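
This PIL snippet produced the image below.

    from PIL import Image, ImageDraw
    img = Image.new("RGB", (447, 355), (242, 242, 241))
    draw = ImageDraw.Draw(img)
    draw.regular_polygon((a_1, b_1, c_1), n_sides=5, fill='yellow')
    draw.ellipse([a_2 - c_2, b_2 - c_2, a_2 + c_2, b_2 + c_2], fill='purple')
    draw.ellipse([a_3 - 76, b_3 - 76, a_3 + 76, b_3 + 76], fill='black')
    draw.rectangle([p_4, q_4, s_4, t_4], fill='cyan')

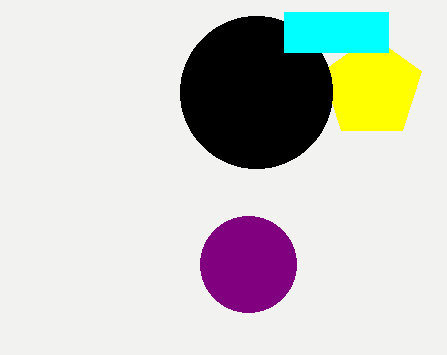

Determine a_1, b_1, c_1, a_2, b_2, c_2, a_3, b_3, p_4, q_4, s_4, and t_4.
a_1 = 372; b_1 = 88; c_1 = 52; a_2 = 248; b_2 = 264; c_2 = 48; a_3 = 256; b_3 = 92; p_4 = 284; q_4 = 12; s_4 = 388; t_4 = 52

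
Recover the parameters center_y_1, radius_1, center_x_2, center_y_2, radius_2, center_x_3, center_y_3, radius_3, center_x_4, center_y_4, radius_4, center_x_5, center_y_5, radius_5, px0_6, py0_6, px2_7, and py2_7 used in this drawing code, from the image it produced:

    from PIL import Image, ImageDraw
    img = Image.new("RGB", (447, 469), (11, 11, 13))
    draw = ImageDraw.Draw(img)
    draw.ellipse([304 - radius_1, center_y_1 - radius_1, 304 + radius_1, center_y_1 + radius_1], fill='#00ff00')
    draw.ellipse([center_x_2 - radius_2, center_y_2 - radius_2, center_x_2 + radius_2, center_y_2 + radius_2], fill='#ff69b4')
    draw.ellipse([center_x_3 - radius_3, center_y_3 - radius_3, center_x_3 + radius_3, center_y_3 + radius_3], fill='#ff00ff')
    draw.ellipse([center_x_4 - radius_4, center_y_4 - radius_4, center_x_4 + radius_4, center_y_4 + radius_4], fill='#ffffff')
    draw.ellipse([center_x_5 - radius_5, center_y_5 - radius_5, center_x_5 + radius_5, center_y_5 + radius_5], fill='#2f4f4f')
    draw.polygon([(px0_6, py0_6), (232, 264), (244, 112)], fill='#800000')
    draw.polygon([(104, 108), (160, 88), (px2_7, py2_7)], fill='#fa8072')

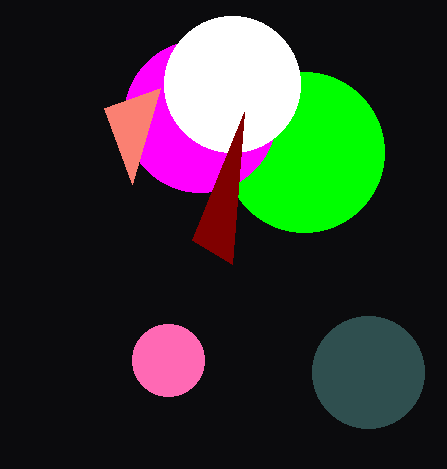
center_y_1 = 152, radius_1 = 80, center_x_2 = 168, center_y_2 = 360, radius_2 = 36, center_x_3 = 200, center_y_3 = 116, radius_3 = 76, center_x_4 = 232, center_y_4 = 84, radius_4 = 68, center_x_5 = 368, center_y_5 = 372, radius_5 = 56, px0_6 = 192, py0_6 = 240, px2_7 = 132, py2_7 = 184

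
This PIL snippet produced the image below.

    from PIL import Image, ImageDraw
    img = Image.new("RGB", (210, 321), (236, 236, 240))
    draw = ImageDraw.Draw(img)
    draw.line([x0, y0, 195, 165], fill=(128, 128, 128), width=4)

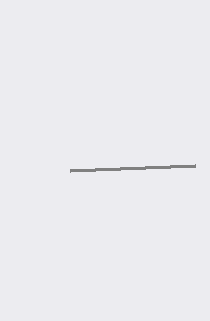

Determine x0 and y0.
x0 = 70; y0 = 170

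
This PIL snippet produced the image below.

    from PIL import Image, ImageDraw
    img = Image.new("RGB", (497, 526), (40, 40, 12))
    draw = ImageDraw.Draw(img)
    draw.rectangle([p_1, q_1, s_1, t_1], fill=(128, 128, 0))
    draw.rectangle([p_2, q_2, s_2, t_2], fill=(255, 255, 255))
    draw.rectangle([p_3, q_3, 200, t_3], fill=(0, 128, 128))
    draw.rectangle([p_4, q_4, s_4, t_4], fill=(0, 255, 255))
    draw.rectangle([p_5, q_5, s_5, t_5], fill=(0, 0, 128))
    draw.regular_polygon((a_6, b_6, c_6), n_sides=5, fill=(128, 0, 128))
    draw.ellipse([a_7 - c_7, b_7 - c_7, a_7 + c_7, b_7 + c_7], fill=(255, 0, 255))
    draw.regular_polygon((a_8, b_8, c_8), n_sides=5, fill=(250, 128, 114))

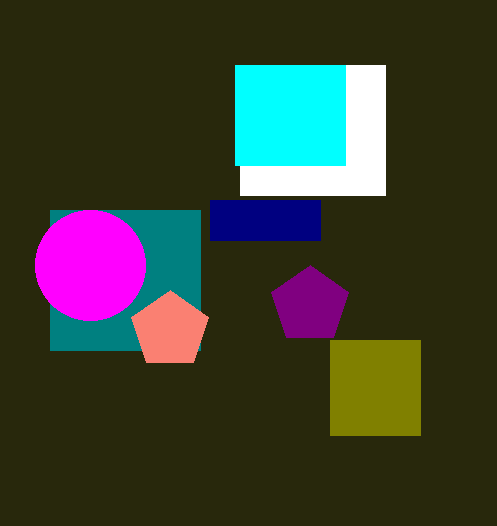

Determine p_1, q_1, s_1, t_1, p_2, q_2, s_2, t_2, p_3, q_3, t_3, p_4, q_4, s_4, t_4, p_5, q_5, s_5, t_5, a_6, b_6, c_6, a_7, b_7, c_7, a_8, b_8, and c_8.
p_1 = 330; q_1 = 340; s_1 = 420; t_1 = 435; p_2 = 240; q_2 = 65; s_2 = 385; t_2 = 195; p_3 = 50; q_3 = 210; t_3 = 350; p_4 = 235; q_4 = 65; s_4 = 345; t_4 = 165; p_5 = 210; q_5 = 200; s_5 = 320; t_5 = 240; a_6 = 310; b_6 = 305; c_6 = 40; a_7 = 90; b_7 = 265; c_7 = 55; a_8 = 170; b_8 = 330; c_8 = 40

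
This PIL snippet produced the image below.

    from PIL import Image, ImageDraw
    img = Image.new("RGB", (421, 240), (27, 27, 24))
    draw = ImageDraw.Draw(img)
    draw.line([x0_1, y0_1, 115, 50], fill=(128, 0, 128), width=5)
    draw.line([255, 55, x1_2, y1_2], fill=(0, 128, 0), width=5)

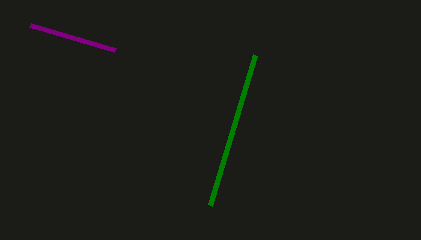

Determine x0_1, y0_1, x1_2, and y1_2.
x0_1 = 30, y0_1 = 25, x1_2 = 210, y1_2 = 205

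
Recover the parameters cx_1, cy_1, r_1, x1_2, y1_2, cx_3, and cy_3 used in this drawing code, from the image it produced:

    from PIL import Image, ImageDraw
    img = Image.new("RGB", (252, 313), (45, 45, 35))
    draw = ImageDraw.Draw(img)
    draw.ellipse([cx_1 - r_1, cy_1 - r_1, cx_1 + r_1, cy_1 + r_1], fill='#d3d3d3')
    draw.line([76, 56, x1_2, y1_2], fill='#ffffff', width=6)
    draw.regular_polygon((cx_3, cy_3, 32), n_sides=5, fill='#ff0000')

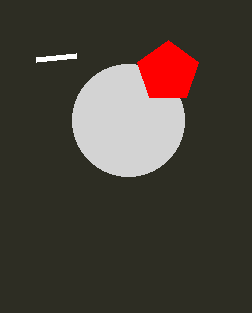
cx_1 = 128, cy_1 = 120, r_1 = 56, x1_2 = 36, y1_2 = 60, cx_3 = 168, cy_3 = 72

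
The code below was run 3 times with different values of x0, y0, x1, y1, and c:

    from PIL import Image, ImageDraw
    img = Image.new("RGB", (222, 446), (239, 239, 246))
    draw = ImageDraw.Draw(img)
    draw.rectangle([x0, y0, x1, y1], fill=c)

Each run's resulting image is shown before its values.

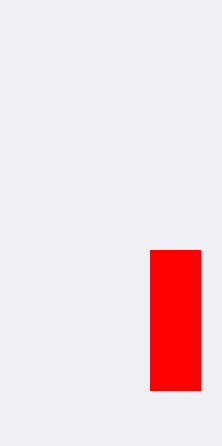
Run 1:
x0 = 150
y0 = 250
x1 = 200
y1 = 390
c = 'red'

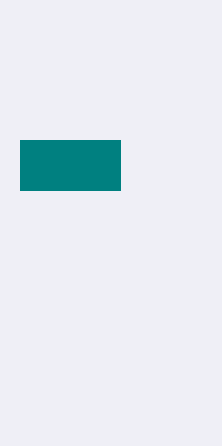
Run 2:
x0 = 20
y0 = 140
x1 = 120
y1 = 190
c = 'teal'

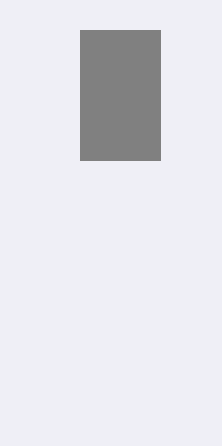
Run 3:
x0 = 80, y0 = 30, x1 = 160, y1 = 160, c = 'gray'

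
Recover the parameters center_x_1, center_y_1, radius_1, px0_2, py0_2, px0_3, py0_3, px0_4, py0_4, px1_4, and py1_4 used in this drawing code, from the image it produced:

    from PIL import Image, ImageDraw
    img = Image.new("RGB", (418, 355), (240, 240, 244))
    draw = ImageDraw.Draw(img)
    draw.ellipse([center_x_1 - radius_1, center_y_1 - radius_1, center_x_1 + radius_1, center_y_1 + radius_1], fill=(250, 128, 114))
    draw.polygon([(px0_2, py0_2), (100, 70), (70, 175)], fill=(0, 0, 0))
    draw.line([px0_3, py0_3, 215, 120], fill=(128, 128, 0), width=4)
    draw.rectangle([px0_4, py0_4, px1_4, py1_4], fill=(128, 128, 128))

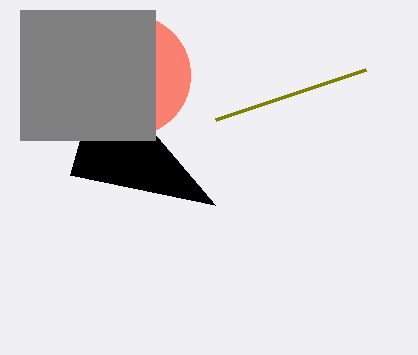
center_x_1 = 130; center_y_1 = 75; radius_1 = 60; px0_2 = 215; py0_2 = 205; px0_3 = 365; py0_3 = 70; px0_4 = 20; py0_4 = 10; px1_4 = 155; py1_4 = 140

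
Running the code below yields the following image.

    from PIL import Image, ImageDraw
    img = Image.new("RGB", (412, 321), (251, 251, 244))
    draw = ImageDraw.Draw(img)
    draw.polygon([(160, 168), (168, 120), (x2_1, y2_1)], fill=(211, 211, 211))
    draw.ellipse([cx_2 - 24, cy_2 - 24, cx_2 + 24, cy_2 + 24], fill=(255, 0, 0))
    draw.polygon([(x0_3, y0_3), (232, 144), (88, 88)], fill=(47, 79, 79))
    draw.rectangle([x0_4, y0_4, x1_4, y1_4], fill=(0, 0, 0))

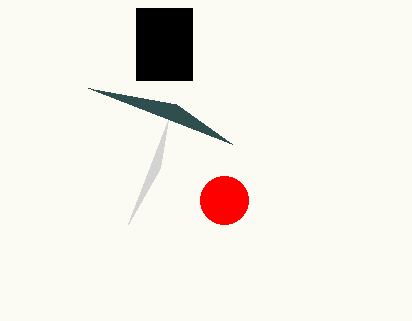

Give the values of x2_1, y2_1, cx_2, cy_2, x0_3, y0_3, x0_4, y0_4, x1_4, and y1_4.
x2_1 = 128
y2_1 = 224
cx_2 = 224
cy_2 = 200
x0_3 = 176
y0_3 = 104
x0_4 = 136
y0_4 = 8
x1_4 = 192
y1_4 = 80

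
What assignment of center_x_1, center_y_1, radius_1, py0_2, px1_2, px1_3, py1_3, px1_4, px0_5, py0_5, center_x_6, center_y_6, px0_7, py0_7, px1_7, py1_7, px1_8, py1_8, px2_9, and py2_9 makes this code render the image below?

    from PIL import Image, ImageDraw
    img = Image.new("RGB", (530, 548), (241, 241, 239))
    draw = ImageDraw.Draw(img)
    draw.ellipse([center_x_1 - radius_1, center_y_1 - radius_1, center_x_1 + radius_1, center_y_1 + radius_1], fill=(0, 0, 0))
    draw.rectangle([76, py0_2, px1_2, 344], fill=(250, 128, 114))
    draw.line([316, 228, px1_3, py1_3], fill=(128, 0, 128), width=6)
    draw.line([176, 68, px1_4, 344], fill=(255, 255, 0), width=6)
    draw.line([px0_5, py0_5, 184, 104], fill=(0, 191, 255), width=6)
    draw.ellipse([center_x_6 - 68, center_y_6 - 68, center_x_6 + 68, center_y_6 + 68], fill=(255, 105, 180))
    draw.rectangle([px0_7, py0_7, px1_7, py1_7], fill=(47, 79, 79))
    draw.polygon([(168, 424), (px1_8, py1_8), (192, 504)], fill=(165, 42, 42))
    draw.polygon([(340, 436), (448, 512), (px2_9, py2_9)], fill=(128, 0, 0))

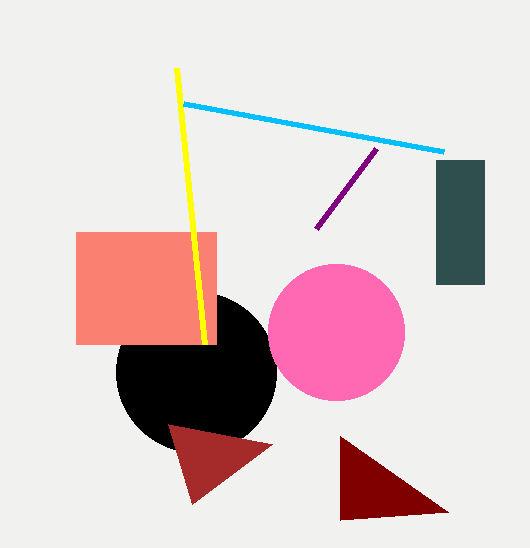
center_x_1 = 196; center_y_1 = 372; radius_1 = 80; py0_2 = 232; px1_2 = 216; px1_3 = 376; py1_3 = 148; px1_4 = 204; px0_5 = 444; py0_5 = 152; center_x_6 = 336; center_y_6 = 332; px0_7 = 436; py0_7 = 160; px1_7 = 484; py1_7 = 284; px1_8 = 272; py1_8 = 444; px2_9 = 340; py2_9 = 520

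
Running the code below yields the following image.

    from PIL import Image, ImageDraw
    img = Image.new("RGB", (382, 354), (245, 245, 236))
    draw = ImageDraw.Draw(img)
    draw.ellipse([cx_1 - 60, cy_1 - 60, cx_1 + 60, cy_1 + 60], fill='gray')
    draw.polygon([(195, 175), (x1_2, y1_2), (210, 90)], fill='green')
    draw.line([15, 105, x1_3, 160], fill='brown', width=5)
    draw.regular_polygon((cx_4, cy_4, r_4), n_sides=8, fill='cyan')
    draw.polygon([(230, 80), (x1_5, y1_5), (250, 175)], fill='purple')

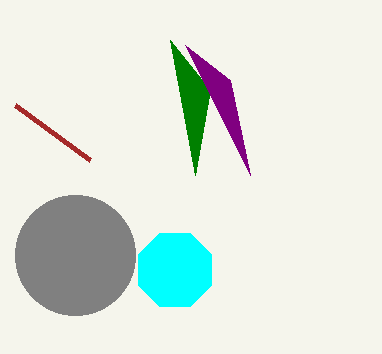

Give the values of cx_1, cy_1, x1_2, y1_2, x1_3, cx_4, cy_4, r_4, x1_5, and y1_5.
cx_1 = 75, cy_1 = 255, x1_2 = 170, y1_2 = 40, x1_3 = 90, cx_4 = 175, cy_4 = 270, r_4 = 40, x1_5 = 185, y1_5 = 45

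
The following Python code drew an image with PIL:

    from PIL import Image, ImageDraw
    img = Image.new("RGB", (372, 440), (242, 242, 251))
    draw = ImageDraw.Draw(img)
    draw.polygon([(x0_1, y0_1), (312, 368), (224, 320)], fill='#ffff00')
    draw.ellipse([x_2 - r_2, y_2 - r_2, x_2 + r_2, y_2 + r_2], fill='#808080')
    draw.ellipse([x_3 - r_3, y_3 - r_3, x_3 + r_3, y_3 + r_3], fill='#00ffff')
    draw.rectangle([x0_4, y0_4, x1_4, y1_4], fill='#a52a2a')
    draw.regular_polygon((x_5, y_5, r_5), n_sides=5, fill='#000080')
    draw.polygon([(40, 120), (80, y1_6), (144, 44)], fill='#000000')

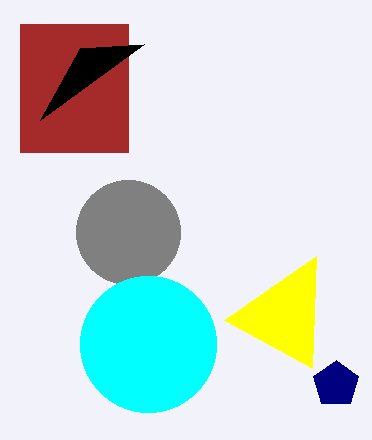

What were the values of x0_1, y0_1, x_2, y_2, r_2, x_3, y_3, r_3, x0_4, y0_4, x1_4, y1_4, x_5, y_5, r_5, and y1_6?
x0_1 = 316, y0_1 = 256, x_2 = 128, y_2 = 232, r_2 = 52, x_3 = 148, y_3 = 344, r_3 = 68, x0_4 = 20, y0_4 = 24, x1_4 = 128, y1_4 = 152, x_5 = 336, y_5 = 384, r_5 = 24, y1_6 = 48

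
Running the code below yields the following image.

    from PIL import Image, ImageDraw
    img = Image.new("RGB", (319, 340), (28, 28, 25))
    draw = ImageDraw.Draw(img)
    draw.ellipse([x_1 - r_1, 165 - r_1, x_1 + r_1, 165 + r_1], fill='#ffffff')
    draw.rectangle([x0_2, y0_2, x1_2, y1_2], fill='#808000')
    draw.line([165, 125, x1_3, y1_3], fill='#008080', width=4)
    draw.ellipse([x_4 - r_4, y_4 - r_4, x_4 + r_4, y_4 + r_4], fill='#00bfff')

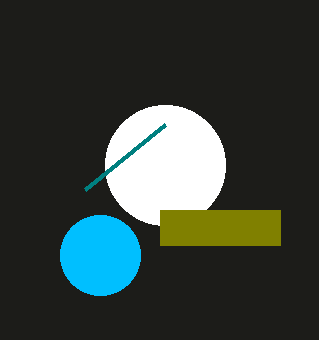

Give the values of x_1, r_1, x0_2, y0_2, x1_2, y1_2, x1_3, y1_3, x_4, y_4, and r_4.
x_1 = 165; r_1 = 60; x0_2 = 160; y0_2 = 210; x1_2 = 280; y1_2 = 245; x1_3 = 85; y1_3 = 190; x_4 = 100; y_4 = 255; r_4 = 40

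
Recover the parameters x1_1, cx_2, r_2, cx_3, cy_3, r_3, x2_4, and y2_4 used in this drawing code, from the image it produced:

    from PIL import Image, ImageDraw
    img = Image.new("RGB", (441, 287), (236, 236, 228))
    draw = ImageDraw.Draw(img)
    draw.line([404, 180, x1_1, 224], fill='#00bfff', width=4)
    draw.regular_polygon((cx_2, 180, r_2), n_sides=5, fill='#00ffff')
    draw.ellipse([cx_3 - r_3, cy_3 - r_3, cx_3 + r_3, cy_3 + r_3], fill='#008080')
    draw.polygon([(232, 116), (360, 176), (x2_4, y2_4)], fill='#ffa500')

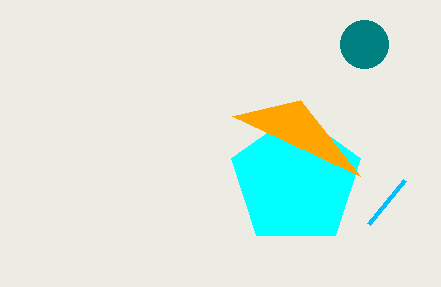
x1_1 = 368
cx_2 = 296
r_2 = 68
cx_3 = 364
cy_3 = 44
r_3 = 24
x2_4 = 300
y2_4 = 100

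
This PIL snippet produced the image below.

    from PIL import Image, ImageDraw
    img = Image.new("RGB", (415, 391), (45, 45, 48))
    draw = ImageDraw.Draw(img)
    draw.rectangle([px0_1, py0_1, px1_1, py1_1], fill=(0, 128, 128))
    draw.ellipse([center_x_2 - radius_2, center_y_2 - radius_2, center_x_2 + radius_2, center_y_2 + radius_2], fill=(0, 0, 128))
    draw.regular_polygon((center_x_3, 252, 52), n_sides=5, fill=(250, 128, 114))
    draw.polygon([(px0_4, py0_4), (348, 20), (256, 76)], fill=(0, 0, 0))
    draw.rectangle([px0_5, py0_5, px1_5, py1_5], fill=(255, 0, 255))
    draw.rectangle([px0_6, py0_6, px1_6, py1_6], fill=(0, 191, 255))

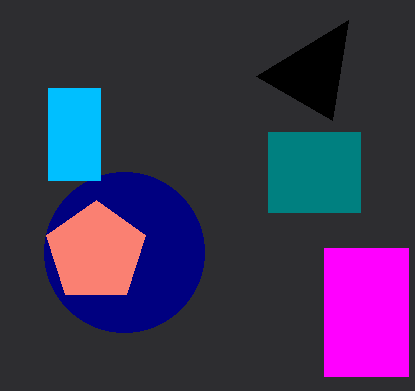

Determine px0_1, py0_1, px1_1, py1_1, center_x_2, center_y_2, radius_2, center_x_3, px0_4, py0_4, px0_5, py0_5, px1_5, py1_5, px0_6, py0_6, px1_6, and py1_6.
px0_1 = 268; py0_1 = 132; px1_1 = 360; py1_1 = 212; center_x_2 = 124; center_y_2 = 252; radius_2 = 80; center_x_3 = 96; px0_4 = 332; py0_4 = 120; px0_5 = 324; py0_5 = 248; px1_5 = 408; py1_5 = 376; px0_6 = 48; py0_6 = 88; px1_6 = 100; py1_6 = 180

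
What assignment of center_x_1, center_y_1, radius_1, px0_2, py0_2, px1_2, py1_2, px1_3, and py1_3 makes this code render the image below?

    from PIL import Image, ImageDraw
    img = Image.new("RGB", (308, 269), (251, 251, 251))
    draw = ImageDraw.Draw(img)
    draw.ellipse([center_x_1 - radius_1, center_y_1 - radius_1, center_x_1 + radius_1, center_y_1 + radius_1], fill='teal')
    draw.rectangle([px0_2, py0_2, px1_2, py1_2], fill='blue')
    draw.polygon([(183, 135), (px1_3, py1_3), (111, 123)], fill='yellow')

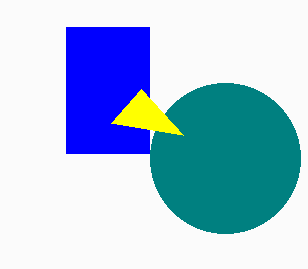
center_x_1 = 225
center_y_1 = 158
radius_1 = 75
px0_2 = 66
py0_2 = 27
px1_2 = 149
py1_2 = 153
px1_3 = 141
py1_3 = 89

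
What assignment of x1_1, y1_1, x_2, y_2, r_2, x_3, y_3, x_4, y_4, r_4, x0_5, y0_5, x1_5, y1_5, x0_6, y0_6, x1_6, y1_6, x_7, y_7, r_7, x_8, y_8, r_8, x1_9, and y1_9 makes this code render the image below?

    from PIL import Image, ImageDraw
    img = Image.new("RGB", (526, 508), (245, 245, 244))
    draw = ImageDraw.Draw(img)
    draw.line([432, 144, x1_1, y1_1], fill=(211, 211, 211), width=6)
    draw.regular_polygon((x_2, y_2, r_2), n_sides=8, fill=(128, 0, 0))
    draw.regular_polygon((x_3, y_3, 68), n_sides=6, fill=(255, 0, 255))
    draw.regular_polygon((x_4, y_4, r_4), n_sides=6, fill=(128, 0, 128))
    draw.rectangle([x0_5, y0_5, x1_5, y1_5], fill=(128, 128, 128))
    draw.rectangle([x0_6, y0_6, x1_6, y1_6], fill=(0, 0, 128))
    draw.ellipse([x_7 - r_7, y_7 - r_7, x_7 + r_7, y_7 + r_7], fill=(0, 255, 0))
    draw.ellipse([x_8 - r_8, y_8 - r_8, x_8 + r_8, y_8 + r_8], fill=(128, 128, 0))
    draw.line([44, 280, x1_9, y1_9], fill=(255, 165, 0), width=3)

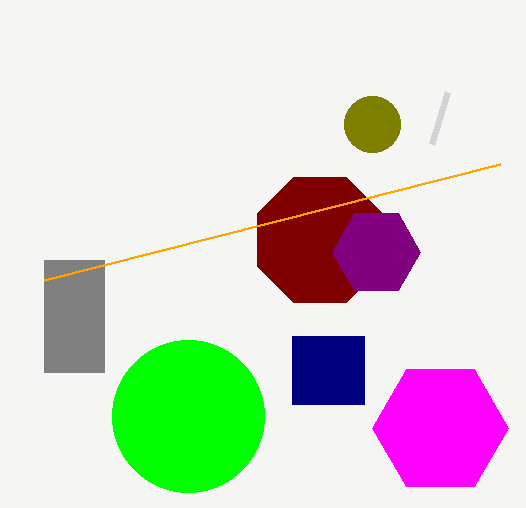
x1_1 = 448, y1_1 = 92, x_2 = 320, y_2 = 240, r_2 = 68, x_3 = 440, y_3 = 428, x_4 = 376, y_4 = 252, r_4 = 44, x0_5 = 44, y0_5 = 260, x1_5 = 104, y1_5 = 372, x0_6 = 292, y0_6 = 336, x1_6 = 364, y1_6 = 404, x_7 = 188, y_7 = 416, r_7 = 76, x_8 = 372, y_8 = 124, r_8 = 28, x1_9 = 500, y1_9 = 164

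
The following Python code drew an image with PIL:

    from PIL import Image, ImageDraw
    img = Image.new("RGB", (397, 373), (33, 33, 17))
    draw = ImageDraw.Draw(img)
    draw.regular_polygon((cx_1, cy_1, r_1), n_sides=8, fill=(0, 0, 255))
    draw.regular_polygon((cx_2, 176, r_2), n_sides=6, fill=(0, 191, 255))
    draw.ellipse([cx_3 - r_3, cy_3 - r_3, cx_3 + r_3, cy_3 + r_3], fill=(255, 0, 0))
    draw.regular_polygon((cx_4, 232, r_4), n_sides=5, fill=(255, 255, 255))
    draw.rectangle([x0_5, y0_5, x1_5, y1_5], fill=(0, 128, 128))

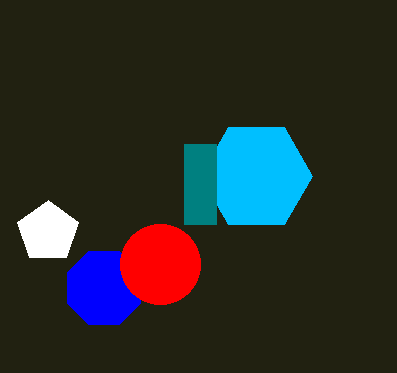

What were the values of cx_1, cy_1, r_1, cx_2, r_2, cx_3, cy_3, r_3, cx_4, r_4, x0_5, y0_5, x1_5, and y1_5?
cx_1 = 104, cy_1 = 288, r_1 = 40, cx_2 = 256, r_2 = 56, cx_3 = 160, cy_3 = 264, r_3 = 40, cx_4 = 48, r_4 = 32, x0_5 = 184, y0_5 = 144, x1_5 = 216, y1_5 = 224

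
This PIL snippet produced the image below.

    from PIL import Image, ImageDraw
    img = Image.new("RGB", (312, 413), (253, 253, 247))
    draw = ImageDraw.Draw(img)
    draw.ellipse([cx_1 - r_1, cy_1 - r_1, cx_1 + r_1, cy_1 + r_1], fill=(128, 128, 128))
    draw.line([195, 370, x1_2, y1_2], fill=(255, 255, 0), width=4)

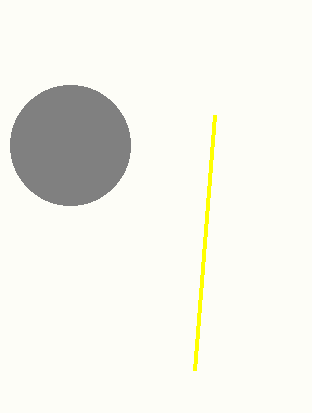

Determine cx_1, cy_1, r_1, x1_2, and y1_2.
cx_1 = 70
cy_1 = 145
r_1 = 60
x1_2 = 215
y1_2 = 115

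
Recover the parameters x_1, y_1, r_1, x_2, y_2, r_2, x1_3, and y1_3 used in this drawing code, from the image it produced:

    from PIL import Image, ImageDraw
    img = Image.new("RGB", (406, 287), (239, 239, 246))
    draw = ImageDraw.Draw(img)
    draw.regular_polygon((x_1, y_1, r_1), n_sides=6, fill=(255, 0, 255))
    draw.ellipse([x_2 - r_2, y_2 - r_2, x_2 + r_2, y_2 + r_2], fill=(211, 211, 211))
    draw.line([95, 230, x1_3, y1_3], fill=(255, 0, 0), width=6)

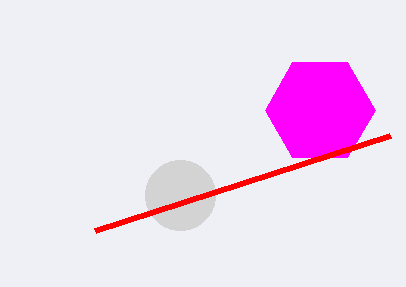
x_1 = 320
y_1 = 110
r_1 = 55
x_2 = 180
y_2 = 195
r_2 = 35
x1_3 = 390
y1_3 = 135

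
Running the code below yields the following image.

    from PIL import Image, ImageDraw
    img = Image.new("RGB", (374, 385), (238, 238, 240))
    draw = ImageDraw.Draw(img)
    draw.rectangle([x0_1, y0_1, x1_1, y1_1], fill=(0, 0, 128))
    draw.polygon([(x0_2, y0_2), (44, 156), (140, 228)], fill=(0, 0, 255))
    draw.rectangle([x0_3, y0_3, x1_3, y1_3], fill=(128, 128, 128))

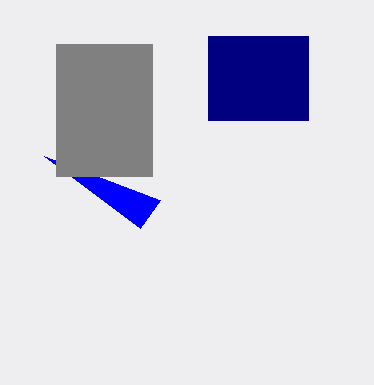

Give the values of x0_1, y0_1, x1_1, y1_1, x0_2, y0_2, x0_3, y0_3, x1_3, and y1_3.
x0_1 = 208
y0_1 = 36
x1_1 = 308
y1_1 = 120
x0_2 = 160
y0_2 = 200
x0_3 = 56
y0_3 = 44
x1_3 = 152
y1_3 = 176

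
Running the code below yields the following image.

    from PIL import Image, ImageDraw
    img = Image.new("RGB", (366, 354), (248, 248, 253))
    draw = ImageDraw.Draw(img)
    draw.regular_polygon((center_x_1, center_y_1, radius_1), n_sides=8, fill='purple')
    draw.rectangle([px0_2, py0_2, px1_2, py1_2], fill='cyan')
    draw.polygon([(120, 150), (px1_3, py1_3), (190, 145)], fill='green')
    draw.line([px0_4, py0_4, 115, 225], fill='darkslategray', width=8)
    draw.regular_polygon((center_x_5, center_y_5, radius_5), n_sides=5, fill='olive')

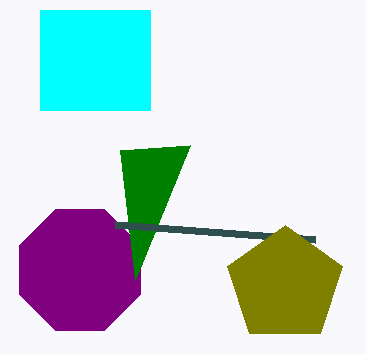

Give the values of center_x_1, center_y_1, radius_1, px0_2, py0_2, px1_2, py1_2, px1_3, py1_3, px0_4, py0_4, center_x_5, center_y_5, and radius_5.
center_x_1 = 80; center_y_1 = 270; radius_1 = 65; px0_2 = 40; py0_2 = 10; px1_2 = 150; py1_2 = 110; px1_3 = 135; py1_3 = 280; px0_4 = 315; py0_4 = 240; center_x_5 = 285; center_y_5 = 285; radius_5 = 60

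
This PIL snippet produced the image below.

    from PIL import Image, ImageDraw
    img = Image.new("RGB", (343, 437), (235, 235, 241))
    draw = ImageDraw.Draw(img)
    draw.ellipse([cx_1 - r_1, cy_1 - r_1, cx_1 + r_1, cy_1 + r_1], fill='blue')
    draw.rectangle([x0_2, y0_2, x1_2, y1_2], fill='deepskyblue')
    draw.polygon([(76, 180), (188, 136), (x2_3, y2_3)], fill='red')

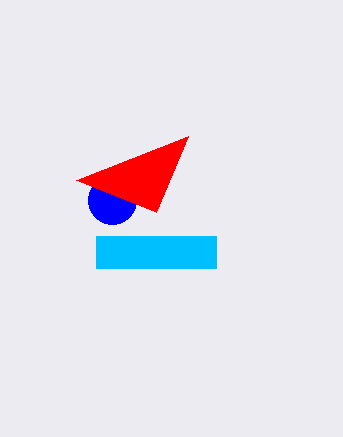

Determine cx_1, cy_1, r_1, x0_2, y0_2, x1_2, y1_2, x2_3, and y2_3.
cx_1 = 112; cy_1 = 200; r_1 = 24; x0_2 = 96; y0_2 = 236; x1_2 = 216; y1_2 = 268; x2_3 = 156; y2_3 = 212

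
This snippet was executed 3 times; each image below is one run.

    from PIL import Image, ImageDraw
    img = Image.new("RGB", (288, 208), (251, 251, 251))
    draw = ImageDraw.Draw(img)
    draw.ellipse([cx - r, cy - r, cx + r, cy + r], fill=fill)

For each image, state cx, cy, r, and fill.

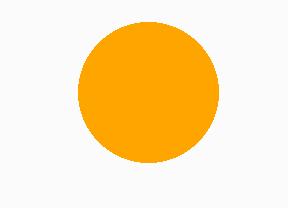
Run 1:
cx = 148
cy = 92
r = 70
fill = 'orange'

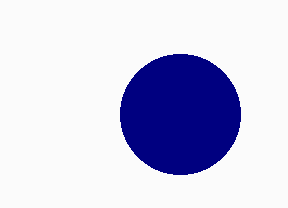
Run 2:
cx = 180; cy = 114; r = 60; fill = 'navy'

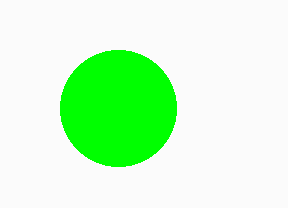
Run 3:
cx = 118, cy = 108, r = 58, fill = 'lime'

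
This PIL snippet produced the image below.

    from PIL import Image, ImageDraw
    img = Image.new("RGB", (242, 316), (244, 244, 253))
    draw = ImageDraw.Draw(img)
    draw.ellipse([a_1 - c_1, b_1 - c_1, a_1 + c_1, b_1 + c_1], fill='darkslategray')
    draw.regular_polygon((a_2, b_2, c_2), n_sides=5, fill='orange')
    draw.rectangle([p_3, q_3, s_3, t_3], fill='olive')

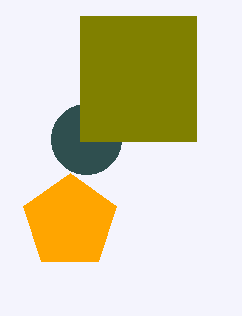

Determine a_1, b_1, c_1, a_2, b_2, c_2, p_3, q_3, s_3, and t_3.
a_1 = 86; b_1 = 139; c_1 = 35; a_2 = 70; b_2 = 222; c_2 = 49; p_3 = 80; q_3 = 16; s_3 = 196; t_3 = 141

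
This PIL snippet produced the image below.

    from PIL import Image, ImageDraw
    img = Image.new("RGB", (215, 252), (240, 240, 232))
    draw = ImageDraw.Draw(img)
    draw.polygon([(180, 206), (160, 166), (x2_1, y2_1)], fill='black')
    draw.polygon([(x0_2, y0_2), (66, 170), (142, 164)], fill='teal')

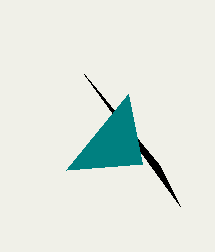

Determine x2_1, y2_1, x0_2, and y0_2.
x2_1 = 84, y2_1 = 74, x0_2 = 128, y0_2 = 94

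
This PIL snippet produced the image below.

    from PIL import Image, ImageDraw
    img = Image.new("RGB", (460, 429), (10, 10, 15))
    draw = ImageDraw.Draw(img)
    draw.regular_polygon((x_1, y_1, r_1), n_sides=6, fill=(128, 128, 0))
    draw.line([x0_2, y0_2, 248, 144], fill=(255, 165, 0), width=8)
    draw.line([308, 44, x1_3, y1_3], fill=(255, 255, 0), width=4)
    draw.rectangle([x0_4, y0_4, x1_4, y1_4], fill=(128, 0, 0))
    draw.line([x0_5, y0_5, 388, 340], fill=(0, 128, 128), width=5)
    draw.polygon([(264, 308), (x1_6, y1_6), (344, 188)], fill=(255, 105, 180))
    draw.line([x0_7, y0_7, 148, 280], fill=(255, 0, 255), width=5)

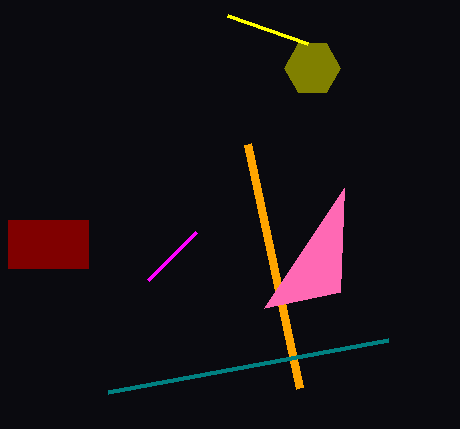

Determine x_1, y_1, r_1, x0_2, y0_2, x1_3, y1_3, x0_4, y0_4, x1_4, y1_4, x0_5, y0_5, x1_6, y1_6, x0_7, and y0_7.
x_1 = 312; y_1 = 68; r_1 = 28; x0_2 = 300; y0_2 = 388; x1_3 = 228; y1_3 = 16; x0_4 = 8; y0_4 = 220; x1_4 = 88; y1_4 = 268; x0_5 = 108; y0_5 = 392; x1_6 = 340; y1_6 = 292; x0_7 = 196; y0_7 = 232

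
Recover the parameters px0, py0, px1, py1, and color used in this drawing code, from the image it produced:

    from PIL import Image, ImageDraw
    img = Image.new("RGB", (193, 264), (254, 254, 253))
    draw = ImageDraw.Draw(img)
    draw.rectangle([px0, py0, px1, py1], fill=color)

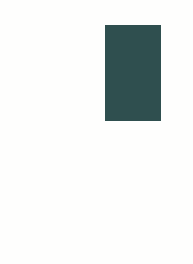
px0 = 105
py0 = 25
px1 = 160
py1 = 120
color = 'darkslategray'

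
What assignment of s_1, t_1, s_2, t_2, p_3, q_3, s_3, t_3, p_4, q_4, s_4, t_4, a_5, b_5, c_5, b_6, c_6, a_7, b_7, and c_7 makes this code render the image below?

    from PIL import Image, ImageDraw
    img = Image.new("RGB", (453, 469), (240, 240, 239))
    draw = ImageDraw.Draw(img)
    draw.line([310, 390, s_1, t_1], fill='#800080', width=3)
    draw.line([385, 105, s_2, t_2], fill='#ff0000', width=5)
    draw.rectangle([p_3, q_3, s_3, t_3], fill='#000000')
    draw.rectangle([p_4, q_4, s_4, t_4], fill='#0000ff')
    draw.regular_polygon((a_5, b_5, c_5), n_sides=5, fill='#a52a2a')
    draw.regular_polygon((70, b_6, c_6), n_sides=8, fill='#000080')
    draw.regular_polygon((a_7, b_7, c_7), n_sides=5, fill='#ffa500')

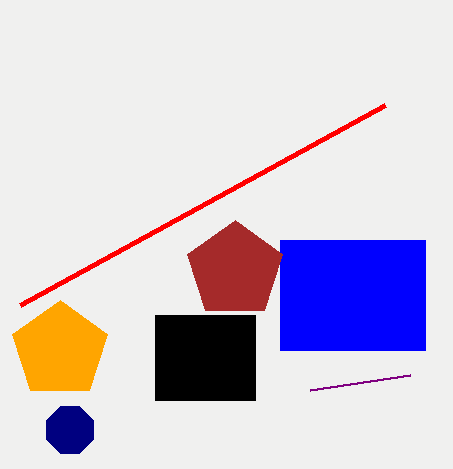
s_1 = 410
t_1 = 375
s_2 = 20
t_2 = 305
p_3 = 155
q_3 = 315
s_3 = 255
t_3 = 400
p_4 = 280
q_4 = 240
s_4 = 425
t_4 = 350
a_5 = 235
b_5 = 270
c_5 = 50
b_6 = 430
c_6 = 25
a_7 = 60
b_7 = 350
c_7 = 50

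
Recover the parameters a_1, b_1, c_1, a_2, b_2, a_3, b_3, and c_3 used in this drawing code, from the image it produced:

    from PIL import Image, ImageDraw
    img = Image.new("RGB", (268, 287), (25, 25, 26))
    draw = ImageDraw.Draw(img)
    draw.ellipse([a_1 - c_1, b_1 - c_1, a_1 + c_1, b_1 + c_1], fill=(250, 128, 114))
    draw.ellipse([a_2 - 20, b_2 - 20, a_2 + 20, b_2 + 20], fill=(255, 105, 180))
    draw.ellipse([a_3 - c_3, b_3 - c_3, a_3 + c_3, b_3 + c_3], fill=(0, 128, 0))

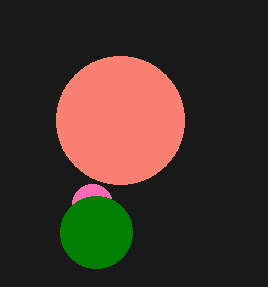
a_1 = 120, b_1 = 120, c_1 = 64, a_2 = 92, b_2 = 204, a_3 = 96, b_3 = 232, c_3 = 36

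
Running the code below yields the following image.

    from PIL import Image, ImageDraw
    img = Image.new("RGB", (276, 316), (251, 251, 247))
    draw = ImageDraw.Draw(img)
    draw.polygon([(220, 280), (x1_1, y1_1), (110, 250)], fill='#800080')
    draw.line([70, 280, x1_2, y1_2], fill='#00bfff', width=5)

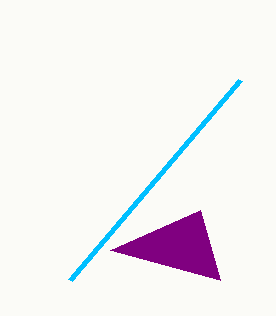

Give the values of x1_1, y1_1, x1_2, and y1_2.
x1_1 = 200
y1_1 = 210
x1_2 = 240
y1_2 = 80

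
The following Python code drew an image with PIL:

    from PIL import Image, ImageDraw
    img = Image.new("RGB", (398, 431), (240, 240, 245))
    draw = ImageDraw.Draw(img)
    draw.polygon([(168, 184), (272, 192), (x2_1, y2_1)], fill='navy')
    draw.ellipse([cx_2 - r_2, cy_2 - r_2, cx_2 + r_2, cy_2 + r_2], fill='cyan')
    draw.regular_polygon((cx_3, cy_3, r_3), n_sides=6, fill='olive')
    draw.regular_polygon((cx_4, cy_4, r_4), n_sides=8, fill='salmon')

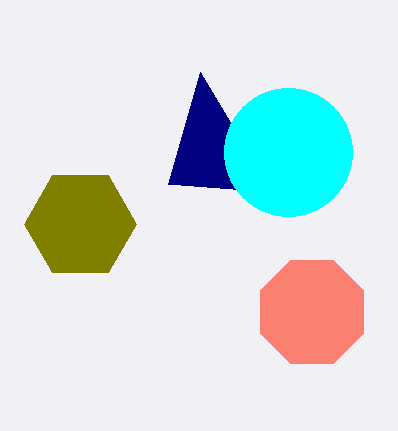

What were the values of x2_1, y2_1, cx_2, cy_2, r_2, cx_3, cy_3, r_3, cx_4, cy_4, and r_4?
x2_1 = 200; y2_1 = 72; cx_2 = 288; cy_2 = 152; r_2 = 64; cx_3 = 80; cy_3 = 224; r_3 = 56; cx_4 = 312; cy_4 = 312; r_4 = 56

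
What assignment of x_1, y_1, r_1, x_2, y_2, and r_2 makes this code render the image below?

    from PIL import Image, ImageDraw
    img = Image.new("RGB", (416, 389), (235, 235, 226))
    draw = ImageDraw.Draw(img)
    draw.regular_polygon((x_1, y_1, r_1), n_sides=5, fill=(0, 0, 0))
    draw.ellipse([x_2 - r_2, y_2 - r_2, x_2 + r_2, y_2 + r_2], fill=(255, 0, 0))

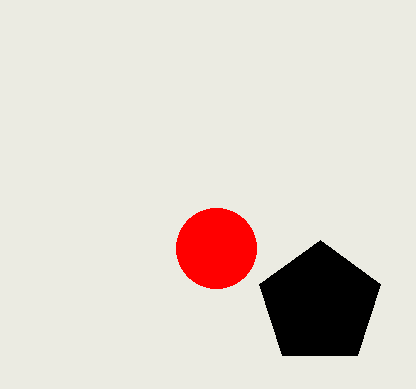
x_1 = 320, y_1 = 304, r_1 = 64, x_2 = 216, y_2 = 248, r_2 = 40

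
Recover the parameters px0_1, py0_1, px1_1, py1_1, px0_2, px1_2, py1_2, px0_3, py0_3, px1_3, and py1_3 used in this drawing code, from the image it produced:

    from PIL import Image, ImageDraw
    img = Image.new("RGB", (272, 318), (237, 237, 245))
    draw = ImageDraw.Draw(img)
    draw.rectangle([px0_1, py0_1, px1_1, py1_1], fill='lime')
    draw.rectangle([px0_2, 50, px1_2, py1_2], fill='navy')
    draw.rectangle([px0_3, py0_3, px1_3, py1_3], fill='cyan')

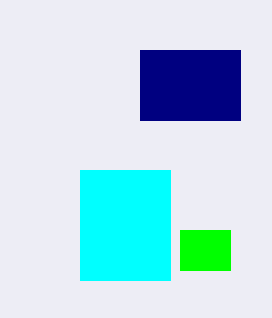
px0_1 = 180, py0_1 = 230, px1_1 = 230, py1_1 = 270, px0_2 = 140, px1_2 = 240, py1_2 = 120, px0_3 = 80, py0_3 = 170, px1_3 = 170, py1_3 = 280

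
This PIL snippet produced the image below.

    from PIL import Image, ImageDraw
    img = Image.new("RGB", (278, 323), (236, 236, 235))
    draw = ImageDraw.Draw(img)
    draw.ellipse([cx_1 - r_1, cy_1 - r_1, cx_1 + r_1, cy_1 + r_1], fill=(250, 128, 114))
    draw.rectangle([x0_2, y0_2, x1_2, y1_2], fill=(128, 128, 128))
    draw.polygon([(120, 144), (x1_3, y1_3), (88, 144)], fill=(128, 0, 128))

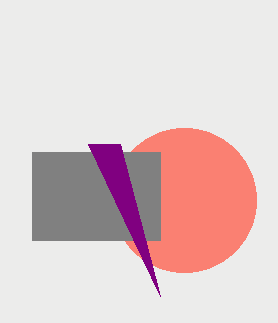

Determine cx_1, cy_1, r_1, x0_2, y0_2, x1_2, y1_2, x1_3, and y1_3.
cx_1 = 184, cy_1 = 200, r_1 = 72, x0_2 = 32, y0_2 = 152, x1_2 = 160, y1_2 = 240, x1_3 = 160, y1_3 = 296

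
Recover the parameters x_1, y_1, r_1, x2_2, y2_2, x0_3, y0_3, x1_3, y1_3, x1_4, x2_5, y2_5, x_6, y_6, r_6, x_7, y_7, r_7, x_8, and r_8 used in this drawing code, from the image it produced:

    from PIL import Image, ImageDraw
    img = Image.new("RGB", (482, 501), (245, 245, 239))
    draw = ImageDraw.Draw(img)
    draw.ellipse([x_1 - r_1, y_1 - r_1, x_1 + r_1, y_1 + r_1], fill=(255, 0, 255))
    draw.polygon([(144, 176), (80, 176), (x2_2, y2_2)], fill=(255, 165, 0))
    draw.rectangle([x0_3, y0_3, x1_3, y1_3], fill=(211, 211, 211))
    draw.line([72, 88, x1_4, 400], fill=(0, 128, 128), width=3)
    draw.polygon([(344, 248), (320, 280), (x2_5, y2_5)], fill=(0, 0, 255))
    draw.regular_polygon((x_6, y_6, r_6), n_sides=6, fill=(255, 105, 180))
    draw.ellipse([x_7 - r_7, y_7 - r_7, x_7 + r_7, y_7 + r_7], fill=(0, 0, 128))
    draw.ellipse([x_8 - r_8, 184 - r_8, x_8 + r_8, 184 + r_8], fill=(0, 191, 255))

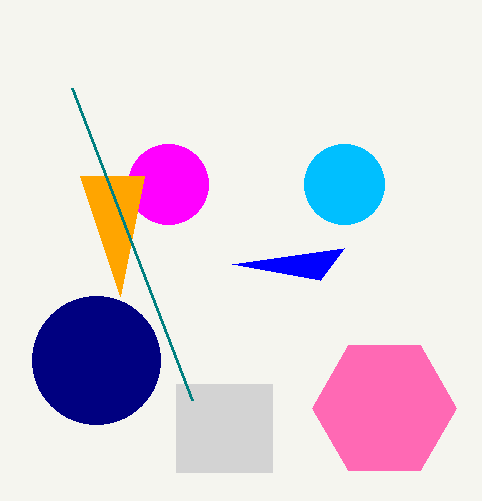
x_1 = 168
y_1 = 184
r_1 = 40
x2_2 = 120
y2_2 = 296
x0_3 = 176
y0_3 = 384
x1_3 = 272
y1_3 = 472
x1_4 = 192
x2_5 = 232
y2_5 = 264
x_6 = 384
y_6 = 408
r_6 = 72
x_7 = 96
y_7 = 360
r_7 = 64
x_8 = 344
r_8 = 40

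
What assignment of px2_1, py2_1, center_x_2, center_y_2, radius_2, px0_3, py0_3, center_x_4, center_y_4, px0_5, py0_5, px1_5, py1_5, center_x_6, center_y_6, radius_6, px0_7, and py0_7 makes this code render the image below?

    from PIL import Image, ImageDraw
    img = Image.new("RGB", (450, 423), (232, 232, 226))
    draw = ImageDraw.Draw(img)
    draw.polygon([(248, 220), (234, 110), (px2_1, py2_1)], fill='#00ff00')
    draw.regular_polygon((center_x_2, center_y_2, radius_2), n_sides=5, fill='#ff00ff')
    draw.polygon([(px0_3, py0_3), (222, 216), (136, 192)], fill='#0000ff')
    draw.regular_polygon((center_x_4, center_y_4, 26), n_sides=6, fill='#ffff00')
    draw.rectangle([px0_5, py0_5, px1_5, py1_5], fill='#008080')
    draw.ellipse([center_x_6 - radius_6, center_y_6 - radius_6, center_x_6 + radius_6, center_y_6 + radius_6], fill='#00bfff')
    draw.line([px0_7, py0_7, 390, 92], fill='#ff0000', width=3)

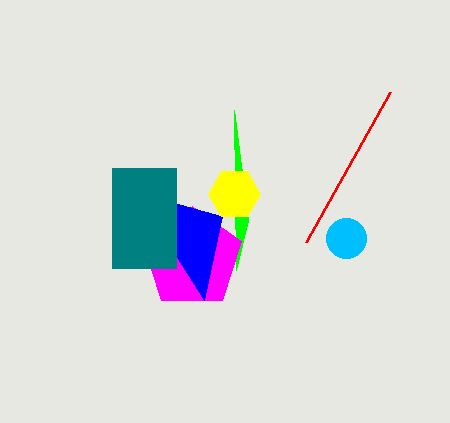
px2_1 = 236
py2_1 = 270
center_x_2 = 192
center_y_2 = 258
radius_2 = 52
px0_3 = 204
py0_3 = 300
center_x_4 = 234
center_y_4 = 194
px0_5 = 112
py0_5 = 168
px1_5 = 176
py1_5 = 268
center_x_6 = 346
center_y_6 = 238
radius_6 = 20
px0_7 = 306
py0_7 = 242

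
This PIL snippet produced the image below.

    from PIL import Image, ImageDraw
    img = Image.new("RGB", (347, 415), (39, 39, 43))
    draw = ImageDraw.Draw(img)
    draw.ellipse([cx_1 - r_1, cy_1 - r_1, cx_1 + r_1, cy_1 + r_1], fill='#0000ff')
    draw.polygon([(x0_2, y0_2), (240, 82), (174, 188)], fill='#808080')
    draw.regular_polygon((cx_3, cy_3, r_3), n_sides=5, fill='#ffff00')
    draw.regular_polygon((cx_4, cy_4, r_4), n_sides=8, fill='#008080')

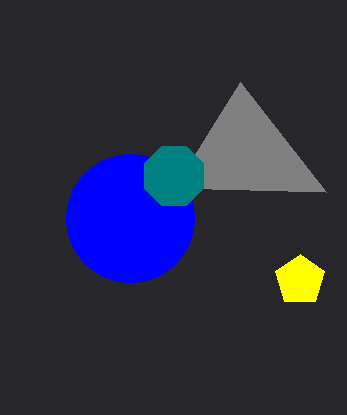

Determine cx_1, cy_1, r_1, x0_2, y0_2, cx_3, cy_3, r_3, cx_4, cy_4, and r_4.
cx_1 = 130; cy_1 = 218; r_1 = 64; x0_2 = 326; y0_2 = 192; cx_3 = 300; cy_3 = 280; r_3 = 26; cx_4 = 174; cy_4 = 176; r_4 = 32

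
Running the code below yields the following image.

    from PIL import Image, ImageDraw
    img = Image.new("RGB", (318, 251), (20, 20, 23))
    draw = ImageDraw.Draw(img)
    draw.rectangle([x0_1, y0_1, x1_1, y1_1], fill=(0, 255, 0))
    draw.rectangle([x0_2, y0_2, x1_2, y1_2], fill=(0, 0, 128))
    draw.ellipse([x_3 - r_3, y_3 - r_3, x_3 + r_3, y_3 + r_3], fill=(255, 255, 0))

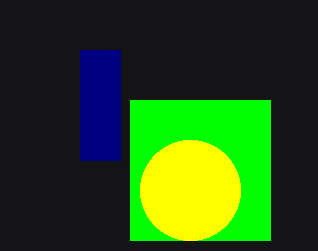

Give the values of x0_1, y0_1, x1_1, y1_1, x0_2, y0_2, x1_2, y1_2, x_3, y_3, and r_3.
x0_1 = 130; y0_1 = 100; x1_1 = 270; y1_1 = 240; x0_2 = 80; y0_2 = 50; x1_2 = 120; y1_2 = 160; x_3 = 190; y_3 = 190; r_3 = 50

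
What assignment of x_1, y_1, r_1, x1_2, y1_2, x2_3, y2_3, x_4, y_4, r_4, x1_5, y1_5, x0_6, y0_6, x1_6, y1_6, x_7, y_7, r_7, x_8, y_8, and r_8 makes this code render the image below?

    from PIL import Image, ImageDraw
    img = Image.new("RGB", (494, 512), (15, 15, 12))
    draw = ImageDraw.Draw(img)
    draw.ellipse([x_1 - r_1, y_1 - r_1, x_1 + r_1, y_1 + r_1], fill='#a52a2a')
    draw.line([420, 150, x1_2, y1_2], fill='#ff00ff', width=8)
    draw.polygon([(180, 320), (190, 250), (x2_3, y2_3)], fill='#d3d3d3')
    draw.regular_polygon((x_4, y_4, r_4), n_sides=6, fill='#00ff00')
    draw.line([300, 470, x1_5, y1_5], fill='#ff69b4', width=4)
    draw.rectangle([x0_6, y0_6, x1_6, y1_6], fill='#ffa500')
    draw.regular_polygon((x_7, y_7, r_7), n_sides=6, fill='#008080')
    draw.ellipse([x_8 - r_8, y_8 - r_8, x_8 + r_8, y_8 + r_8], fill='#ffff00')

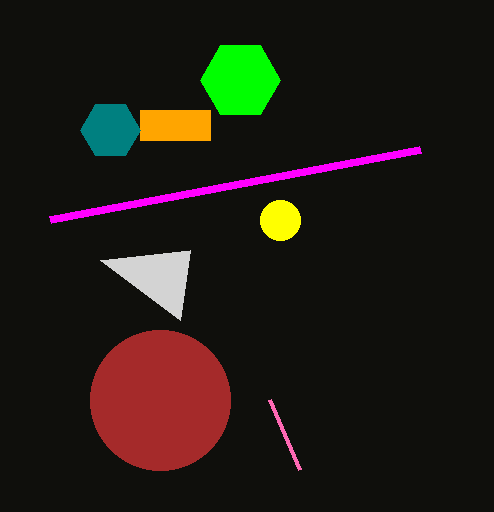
x_1 = 160, y_1 = 400, r_1 = 70, x1_2 = 50, y1_2 = 220, x2_3 = 100, y2_3 = 260, x_4 = 240, y_4 = 80, r_4 = 40, x1_5 = 270, y1_5 = 400, x0_6 = 140, y0_6 = 110, x1_6 = 210, y1_6 = 140, x_7 = 110, y_7 = 130, r_7 = 30, x_8 = 280, y_8 = 220, r_8 = 20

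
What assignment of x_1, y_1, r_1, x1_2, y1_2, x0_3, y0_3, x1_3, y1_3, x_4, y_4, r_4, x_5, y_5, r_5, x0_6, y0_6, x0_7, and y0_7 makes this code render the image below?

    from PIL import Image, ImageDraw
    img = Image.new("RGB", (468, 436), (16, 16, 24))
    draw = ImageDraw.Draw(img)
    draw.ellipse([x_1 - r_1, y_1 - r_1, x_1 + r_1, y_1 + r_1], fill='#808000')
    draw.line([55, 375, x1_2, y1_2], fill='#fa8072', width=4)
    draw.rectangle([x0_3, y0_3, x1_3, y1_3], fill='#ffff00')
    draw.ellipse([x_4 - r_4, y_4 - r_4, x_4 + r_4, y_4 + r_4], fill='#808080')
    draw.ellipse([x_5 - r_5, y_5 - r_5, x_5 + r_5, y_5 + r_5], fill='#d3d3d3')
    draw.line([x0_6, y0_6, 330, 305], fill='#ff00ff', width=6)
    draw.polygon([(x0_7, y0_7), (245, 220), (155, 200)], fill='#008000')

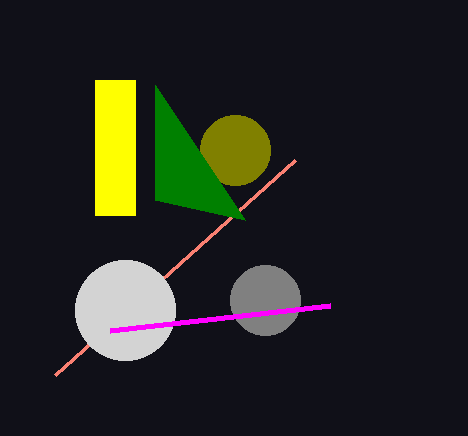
x_1 = 235
y_1 = 150
r_1 = 35
x1_2 = 295
y1_2 = 160
x0_3 = 95
y0_3 = 80
x1_3 = 135
y1_3 = 215
x_4 = 265
y_4 = 300
r_4 = 35
x_5 = 125
y_5 = 310
r_5 = 50
x0_6 = 110
y0_6 = 330
x0_7 = 155
y0_7 = 85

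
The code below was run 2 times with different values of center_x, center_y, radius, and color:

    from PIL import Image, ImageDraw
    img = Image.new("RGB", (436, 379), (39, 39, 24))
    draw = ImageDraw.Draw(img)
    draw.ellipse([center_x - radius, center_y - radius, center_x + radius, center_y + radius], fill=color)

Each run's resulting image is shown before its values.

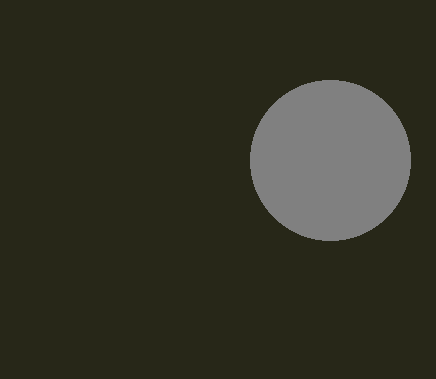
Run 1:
center_x = 330
center_y = 160
radius = 80
color = 'gray'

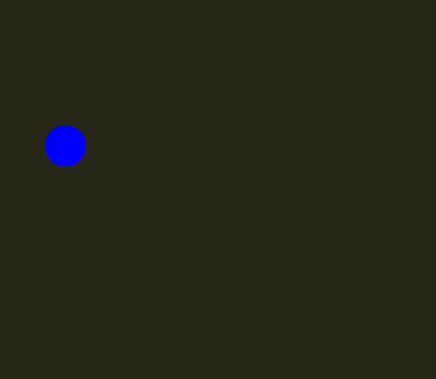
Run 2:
center_x = 65
center_y = 145
radius = 20
color = 'blue'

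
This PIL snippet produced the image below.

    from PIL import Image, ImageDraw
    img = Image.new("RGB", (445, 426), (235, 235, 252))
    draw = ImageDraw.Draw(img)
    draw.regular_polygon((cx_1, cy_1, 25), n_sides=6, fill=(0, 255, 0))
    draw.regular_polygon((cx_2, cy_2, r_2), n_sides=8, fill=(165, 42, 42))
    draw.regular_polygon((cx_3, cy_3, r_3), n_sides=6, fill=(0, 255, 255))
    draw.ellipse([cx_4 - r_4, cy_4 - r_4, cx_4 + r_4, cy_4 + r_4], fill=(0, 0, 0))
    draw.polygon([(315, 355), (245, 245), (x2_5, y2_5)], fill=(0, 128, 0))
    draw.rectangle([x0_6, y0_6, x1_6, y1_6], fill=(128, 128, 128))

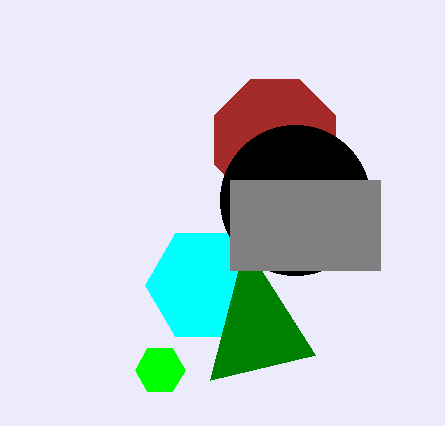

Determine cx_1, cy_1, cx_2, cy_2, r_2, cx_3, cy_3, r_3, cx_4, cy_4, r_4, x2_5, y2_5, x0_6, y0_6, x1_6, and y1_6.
cx_1 = 160; cy_1 = 370; cx_2 = 275; cy_2 = 140; r_2 = 65; cx_3 = 205; cy_3 = 285; r_3 = 60; cx_4 = 295; cy_4 = 200; r_4 = 75; x2_5 = 210; y2_5 = 380; x0_6 = 230; y0_6 = 180; x1_6 = 380; y1_6 = 270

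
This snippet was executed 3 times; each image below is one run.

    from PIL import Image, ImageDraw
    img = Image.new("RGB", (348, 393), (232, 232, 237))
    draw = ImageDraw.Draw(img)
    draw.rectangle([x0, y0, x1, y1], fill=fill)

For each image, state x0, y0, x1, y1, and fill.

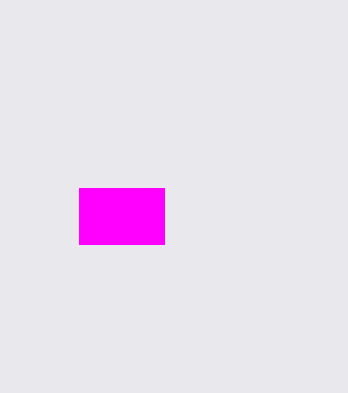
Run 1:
x0 = 79
y0 = 188
x1 = 164
y1 = 244
fill = 'magenta'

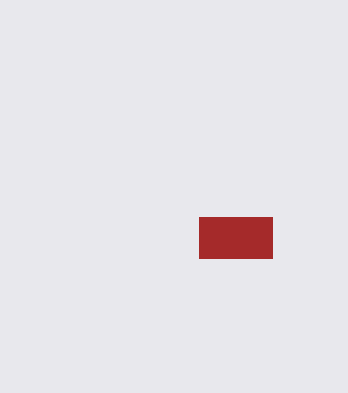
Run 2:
x0 = 199, y0 = 217, x1 = 272, y1 = 258, fill = 'brown'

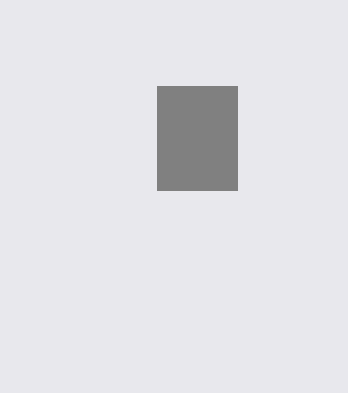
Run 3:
x0 = 157, y0 = 86, x1 = 237, y1 = 190, fill = 'gray'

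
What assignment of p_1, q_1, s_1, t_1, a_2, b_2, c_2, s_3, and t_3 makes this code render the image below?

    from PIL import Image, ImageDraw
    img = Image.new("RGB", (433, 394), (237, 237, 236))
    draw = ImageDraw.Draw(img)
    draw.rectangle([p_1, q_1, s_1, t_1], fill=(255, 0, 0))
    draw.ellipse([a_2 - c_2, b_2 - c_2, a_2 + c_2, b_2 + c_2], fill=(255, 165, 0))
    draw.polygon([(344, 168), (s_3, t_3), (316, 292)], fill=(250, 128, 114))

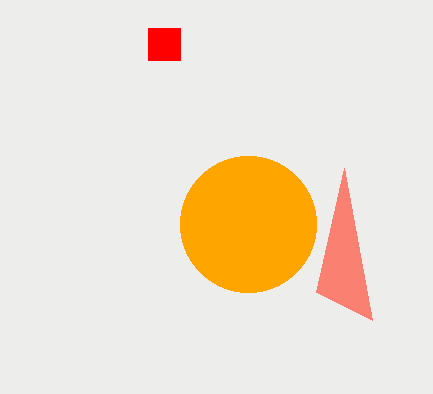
p_1 = 148; q_1 = 28; s_1 = 180; t_1 = 60; a_2 = 248; b_2 = 224; c_2 = 68; s_3 = 372; t_3 = 320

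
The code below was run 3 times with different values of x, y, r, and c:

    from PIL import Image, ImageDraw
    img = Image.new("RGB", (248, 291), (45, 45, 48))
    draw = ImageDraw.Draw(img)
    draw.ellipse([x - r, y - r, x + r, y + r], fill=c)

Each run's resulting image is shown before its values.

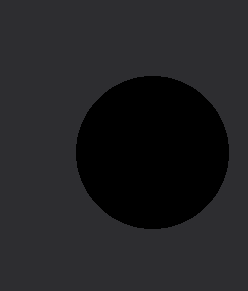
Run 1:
x = 152; y = 152; r = 76; c = 'black'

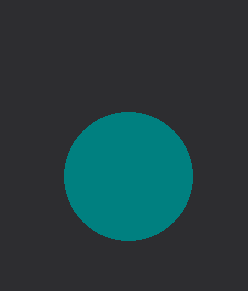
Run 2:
x = 128; y = 176; r = 64; c = 'teal'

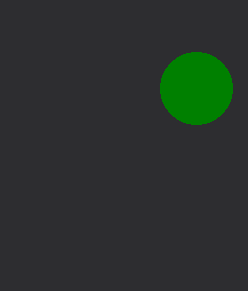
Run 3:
x = 196
y = 88
r = 36
c = 'green'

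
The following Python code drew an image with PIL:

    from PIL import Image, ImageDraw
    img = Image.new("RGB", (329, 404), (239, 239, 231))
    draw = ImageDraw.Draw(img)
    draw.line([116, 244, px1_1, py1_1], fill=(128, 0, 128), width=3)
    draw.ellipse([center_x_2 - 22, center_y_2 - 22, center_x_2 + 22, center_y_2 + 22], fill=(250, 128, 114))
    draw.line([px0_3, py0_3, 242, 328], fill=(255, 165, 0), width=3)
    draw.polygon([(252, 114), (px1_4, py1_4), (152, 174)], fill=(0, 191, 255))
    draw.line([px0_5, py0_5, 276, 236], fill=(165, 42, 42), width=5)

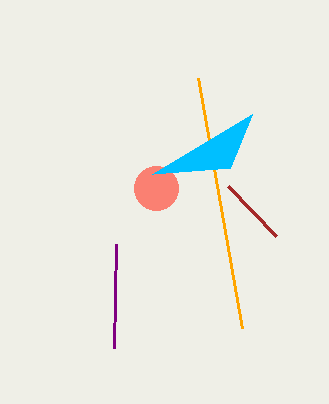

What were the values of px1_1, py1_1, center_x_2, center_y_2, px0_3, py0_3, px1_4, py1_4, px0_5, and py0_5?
px1_1 = 114, py1_1 = 348, center_x_2 = 156, center_y_2 = 188, px0_3 = 198, py0_3 = 78, px1_4 = 230, py1_4 = 168, px0_5 = 228, py0_5 = 186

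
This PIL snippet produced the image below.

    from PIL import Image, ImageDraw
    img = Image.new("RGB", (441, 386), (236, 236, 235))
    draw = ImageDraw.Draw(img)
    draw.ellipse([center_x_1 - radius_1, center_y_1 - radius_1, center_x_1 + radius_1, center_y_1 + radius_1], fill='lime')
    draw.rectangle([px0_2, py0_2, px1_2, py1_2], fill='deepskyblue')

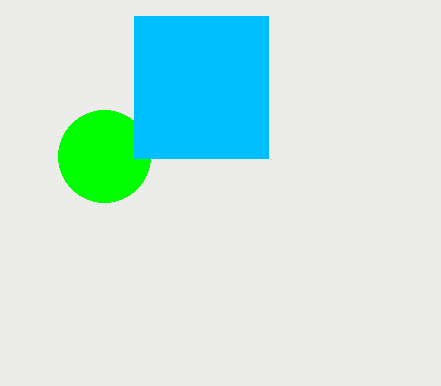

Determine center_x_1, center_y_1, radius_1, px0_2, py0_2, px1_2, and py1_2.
center_x_1 = 104; center_y_1 = 156; radius_1 = 46; px0_2 = 134; py0_2 = 16; px1_2 = 268; py1_2 = 158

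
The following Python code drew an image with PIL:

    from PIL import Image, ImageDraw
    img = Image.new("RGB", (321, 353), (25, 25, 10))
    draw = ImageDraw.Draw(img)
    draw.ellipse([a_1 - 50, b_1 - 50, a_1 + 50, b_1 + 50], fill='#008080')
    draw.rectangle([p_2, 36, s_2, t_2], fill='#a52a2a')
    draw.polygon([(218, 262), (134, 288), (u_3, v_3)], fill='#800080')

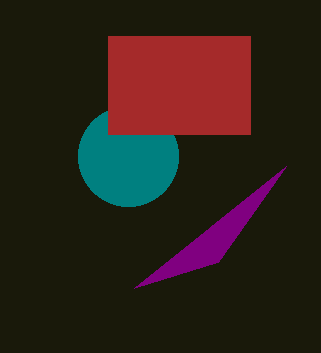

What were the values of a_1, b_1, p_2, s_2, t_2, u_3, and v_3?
a_1 = 128, b_1 = 156, p_2 = 108, s_2 = 250, t_2 = 134, u_3 = 286, v_3 = 166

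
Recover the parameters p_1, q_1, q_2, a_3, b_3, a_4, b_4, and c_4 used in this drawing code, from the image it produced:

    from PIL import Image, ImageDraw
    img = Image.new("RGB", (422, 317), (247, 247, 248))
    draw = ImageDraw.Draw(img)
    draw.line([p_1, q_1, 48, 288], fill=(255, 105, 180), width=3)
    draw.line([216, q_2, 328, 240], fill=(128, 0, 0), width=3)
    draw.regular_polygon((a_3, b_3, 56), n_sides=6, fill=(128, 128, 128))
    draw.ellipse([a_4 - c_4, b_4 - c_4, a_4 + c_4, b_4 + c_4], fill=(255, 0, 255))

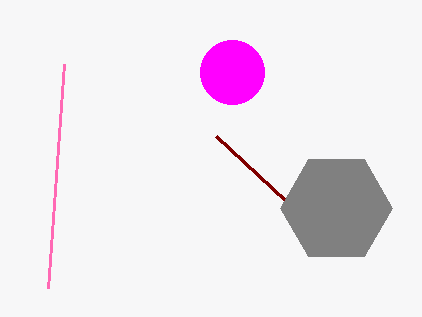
p_1 = 64, q_1 = 64, q_2 = 136, a_3 = 336, b_3 = 208, a_4 = 232, b_4 = 72, c_4 = 32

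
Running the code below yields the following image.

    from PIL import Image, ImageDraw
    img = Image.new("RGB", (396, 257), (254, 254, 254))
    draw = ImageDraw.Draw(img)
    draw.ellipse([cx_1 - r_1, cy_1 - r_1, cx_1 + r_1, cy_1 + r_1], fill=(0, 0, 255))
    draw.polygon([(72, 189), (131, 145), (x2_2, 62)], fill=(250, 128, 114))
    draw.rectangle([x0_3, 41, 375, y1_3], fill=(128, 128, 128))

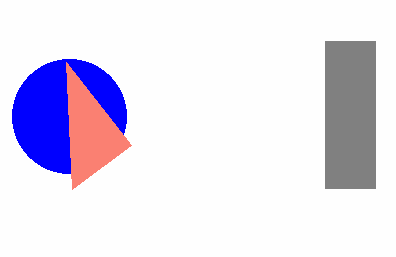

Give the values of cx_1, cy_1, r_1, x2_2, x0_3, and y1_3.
cx_1 = 69, cy_1 = 116, r_1 = 57, x2_2 = 66, x0_3 = 325, y1_3 = 188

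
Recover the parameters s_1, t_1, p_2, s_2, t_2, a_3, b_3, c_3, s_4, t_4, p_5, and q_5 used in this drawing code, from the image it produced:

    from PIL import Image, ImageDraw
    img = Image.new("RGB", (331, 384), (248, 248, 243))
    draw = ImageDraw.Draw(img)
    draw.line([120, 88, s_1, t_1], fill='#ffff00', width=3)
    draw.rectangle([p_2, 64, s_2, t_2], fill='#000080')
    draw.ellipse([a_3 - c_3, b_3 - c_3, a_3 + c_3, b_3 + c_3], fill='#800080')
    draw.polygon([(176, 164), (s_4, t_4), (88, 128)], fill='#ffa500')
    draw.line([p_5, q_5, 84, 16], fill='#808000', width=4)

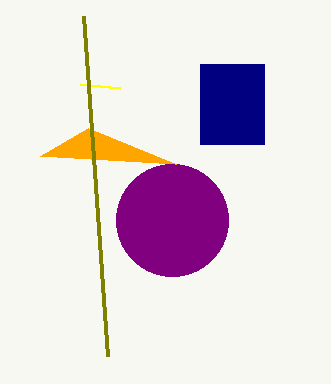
s_1 = 80
t_1 = 84
p_2 = 200
s_2 = 264
t_2 = 144
a_3 = 172
b_3 = 220
c_3 = 56
s_4 = 40
t_4 = 156
p_5 = 108
q_5 = 356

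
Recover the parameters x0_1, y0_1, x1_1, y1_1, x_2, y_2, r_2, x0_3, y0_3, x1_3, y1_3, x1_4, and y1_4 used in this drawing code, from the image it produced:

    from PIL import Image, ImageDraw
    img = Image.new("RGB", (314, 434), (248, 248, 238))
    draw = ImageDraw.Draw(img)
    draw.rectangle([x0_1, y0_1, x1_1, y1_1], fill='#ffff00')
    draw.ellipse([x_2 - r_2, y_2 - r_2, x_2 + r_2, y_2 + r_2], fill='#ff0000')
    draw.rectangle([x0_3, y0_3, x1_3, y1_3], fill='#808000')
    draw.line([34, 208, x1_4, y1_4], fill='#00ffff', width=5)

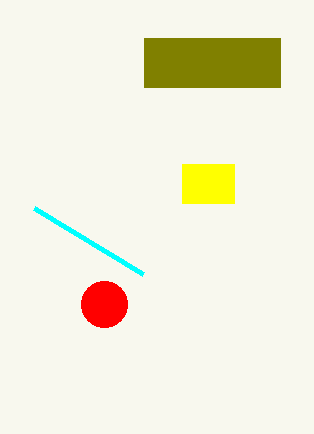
x0_1 = 182
y0_1 = 164
x1_1 = 234
y1_1 = 203
x_2 = 104
y_2 = 304
r_2 = 23
x0_3 = 144
y0_3 = 38
x1_3 = 280
y1_3 = 87
x1_4 = 143
y1_4 = 274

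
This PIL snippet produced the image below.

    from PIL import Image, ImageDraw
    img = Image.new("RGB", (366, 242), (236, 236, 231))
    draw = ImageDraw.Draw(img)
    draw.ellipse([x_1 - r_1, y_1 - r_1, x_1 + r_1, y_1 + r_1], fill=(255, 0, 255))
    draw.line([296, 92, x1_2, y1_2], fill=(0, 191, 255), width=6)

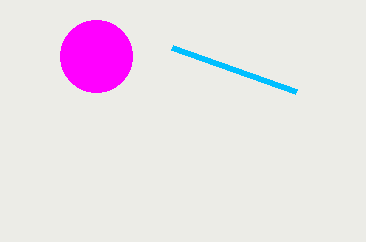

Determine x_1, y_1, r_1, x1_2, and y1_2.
x_1 = 96; y_1 = 56; r_1 = 36; x1_2 = 172; y1_2 = 48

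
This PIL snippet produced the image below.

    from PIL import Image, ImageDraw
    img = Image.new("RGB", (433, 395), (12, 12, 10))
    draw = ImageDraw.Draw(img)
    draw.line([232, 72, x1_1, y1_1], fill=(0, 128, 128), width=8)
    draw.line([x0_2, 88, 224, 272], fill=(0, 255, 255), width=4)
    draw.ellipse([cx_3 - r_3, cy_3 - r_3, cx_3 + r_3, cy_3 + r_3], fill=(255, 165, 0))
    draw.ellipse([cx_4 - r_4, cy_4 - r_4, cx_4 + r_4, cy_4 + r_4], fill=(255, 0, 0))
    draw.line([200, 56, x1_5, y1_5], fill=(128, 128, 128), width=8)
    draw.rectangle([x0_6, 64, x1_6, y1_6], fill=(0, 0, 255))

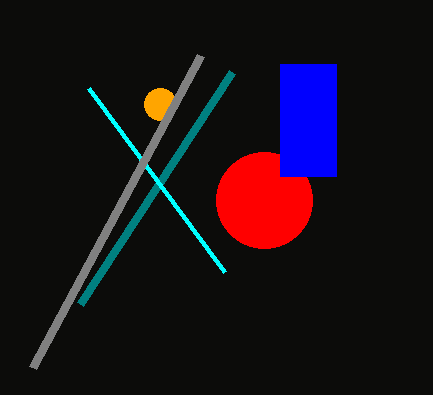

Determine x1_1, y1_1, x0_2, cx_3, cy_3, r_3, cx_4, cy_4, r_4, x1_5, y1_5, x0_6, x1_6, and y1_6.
x1_1 = 80
y1_1 = 304
x0_2 = 88
cx_3 = 160
cy_3 = 104
r_3 = 16
cx_4 = 264
cy_4 = 200
r_4 = 48
x1_5 = 32
y1_5 = 368
x0_6 = 280
x1_6 = 336
y1_6 = 176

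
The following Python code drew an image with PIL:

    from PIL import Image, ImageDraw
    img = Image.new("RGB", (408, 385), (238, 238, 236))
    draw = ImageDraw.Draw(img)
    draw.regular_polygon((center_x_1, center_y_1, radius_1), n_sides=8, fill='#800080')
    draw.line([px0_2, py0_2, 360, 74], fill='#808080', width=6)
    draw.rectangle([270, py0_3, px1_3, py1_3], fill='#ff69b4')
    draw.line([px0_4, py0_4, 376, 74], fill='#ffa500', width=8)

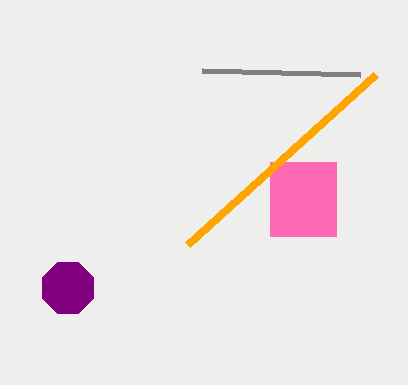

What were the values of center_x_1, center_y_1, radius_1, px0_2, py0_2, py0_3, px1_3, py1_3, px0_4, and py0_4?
center_x_1 = 68
center_y_1 = 288
radius_1 = 28
px0_2 = 202
py0_2 = 70
py0_3 = 162
px1_3 = 336
py1_3 = 236
px0_4 = 188
py0_4 = 244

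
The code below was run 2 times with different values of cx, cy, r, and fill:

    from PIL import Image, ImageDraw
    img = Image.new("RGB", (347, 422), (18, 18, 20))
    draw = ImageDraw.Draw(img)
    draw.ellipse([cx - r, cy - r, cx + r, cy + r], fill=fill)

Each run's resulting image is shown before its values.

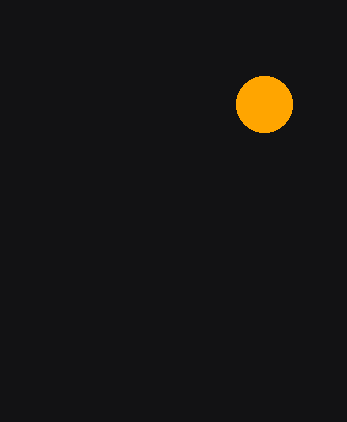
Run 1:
cx = 264, cy = 104, r = 28, fill = 'orange'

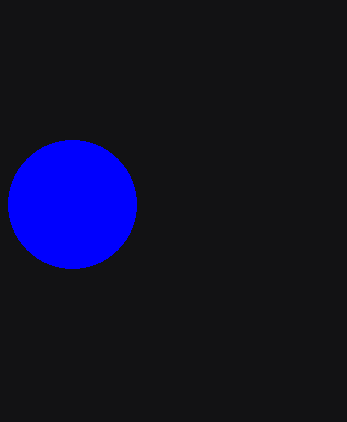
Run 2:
cx = 72, cy = 204, r = 64, fill = 'blue'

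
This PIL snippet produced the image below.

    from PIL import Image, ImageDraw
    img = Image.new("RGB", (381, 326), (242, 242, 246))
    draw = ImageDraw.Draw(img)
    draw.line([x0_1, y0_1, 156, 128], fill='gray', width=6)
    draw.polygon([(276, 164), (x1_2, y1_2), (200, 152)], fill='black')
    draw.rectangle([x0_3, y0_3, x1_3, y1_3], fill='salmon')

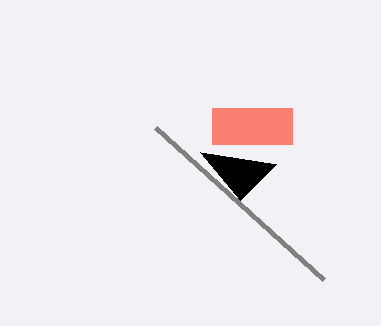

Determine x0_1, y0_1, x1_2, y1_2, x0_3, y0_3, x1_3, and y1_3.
x0_1 = 324, y0_1 = 280, x1_2 = 240, y1_2 = 200, x0_3 = 212, y0_3 = 108, x1_3 = 292, y1_3 = 144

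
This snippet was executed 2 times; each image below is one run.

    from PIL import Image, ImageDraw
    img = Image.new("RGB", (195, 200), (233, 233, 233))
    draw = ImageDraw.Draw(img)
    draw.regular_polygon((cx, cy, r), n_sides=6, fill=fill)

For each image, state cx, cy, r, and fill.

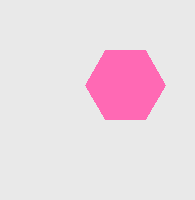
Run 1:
cx = 125; cy = 85; r = 40; fill = 'hotpink'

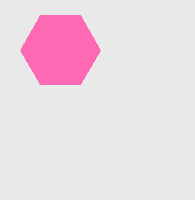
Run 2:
cx = 60; cy = 50; r = 40; fill = 'hotpink'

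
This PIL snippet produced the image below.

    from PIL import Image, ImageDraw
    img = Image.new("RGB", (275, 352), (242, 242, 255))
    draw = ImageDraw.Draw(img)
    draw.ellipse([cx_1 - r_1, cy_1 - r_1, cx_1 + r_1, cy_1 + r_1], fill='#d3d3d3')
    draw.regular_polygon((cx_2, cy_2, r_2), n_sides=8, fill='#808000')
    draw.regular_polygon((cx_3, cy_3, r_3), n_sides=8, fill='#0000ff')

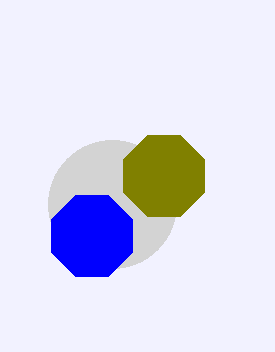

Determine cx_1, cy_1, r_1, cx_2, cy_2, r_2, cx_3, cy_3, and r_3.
cx_1 = 112
cy_1 = 204
r_1 = 64
cx_2 = 164
cy_2 = 176
r_2 = 44
cx_3 = 92
cy_3 = 236
r_3 = 44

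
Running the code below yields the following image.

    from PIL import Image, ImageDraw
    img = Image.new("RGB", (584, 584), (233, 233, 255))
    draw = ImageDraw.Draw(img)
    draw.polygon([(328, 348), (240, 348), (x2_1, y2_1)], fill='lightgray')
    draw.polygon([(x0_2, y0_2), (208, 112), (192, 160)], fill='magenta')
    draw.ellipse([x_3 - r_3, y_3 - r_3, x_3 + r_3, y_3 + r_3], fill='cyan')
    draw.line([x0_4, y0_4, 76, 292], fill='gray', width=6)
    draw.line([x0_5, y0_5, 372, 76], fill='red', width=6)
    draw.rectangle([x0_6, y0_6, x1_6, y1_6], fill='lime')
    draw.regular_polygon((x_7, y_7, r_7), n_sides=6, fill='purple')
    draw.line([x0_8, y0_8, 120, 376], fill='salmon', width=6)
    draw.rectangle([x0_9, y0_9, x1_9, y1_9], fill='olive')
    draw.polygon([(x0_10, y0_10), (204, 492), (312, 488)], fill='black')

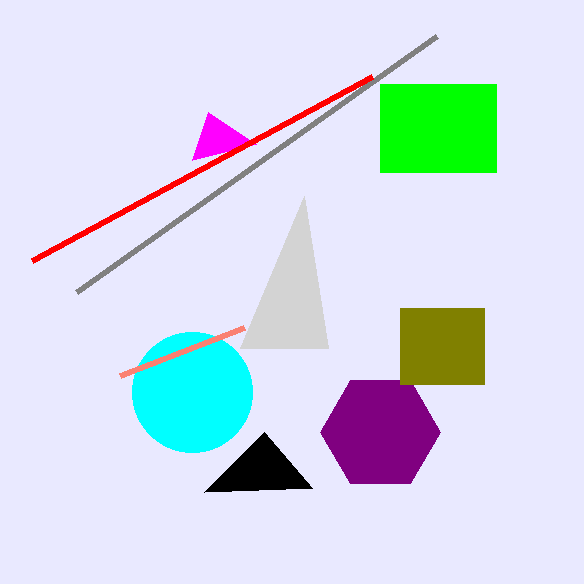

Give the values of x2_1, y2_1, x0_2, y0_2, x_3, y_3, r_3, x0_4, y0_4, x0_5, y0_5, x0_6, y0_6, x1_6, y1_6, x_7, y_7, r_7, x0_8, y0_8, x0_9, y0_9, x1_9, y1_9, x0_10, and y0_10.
x2_1 = 304
y2_1 = 196
x0_2 = 256
y0_2 = 144
x_3 = 192
y_3 = 392
r_3 = 60
x0_4 = 436
y0_4 = 36
x0_5 = 32
y0_5 = 260
x0_6 = 380
y0_6 = 84
x1_6 = 496
y1_6 = 172
x_7 = 380
y_7 = 432
r_7 = 60
x0_8 = 244
y0_8 = 328
x0_9 = 400
y0_9 = 308
x1_9 = 484
y1_9 = 384
x0_10 = 264
y0_10 = 432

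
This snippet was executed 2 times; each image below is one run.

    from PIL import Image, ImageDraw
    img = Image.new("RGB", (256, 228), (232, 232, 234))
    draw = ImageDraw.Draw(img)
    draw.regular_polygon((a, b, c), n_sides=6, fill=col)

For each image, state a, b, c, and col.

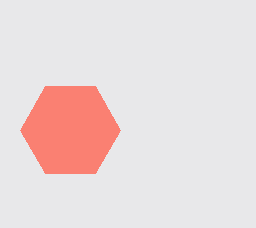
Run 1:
a = 70
b = 130
c = 50
col = 'salmon'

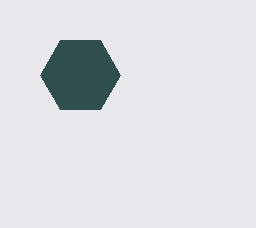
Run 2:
a = 80, b = 75, c = 40, col = 'darkslategray'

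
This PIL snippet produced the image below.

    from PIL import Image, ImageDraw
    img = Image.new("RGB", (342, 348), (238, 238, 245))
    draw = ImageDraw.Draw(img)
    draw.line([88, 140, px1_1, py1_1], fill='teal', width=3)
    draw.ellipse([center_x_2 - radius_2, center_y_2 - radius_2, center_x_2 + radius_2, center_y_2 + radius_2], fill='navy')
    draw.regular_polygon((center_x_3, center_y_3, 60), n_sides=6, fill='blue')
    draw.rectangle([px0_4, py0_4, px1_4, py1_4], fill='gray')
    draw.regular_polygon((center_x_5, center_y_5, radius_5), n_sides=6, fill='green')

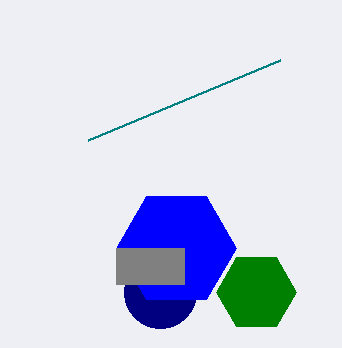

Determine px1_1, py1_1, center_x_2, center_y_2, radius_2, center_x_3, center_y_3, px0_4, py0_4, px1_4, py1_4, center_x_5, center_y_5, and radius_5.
px1_1 = 280
py1_1 = 60
center_x_2 = 160
center_y_2 = 292
radius_2 = 36
center_x_3 = 176
center_y_3 = 248
px0_4 = 116
py0_4 = 248
px1_4 = 184
py1_4 = 284
center_x_5 = 256
center_y_5 = 292
radius_5 = 40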